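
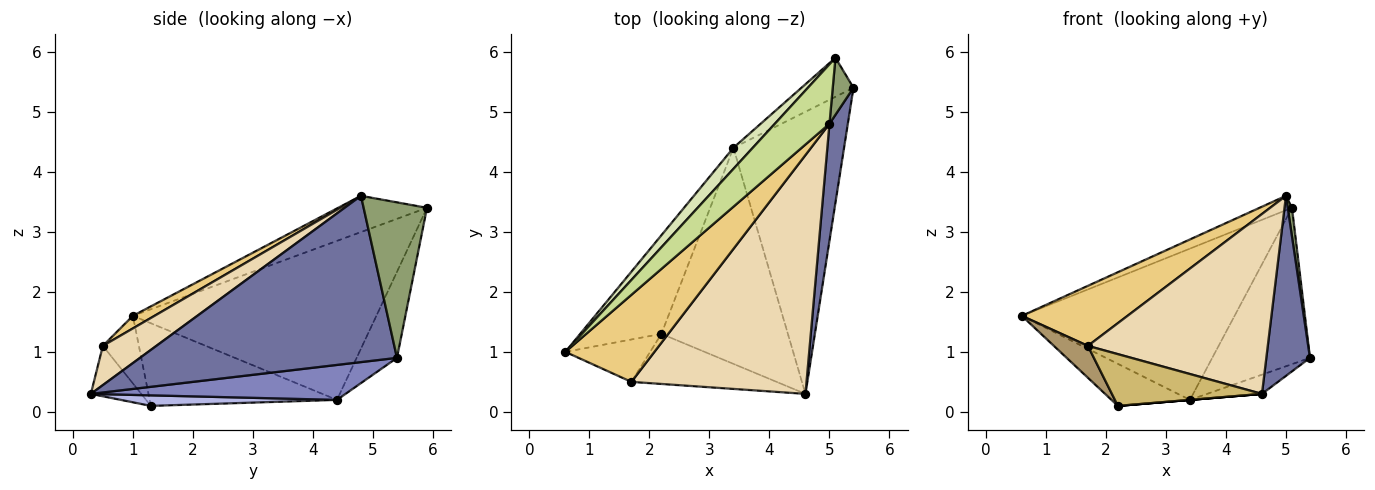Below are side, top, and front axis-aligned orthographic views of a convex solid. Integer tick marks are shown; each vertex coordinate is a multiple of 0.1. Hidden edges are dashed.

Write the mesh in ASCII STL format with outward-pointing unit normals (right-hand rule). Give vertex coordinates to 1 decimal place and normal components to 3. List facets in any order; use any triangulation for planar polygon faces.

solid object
 facet normal 0.980 -0.166 0.108
  outer loop
   vertex 5.0 4.8 3.6
   vertex 4.6 0.3 0.3
   vertex 5.4 5.4 0.9
  endloop
 endfacet
 facet normal 0.301 0.065 -0.952
  outer loop
   vertex 3.4 4.4 0.2
   vertex 5.4 5.4 0.9
   vertex 4.6 0.3 0.3
  endloop
 endfacet
 facet normal -0.683 0.286 -0.672
  outer loop
   vertex 2.2 1.3 0.1
   vertex 0.6 1.0 1.6
   vertex 3.4 4.4 0.2
  endloop
 endfacet
 facet normal 0.083 0.000 -0.997
  outer loop
   vertex 2.2 1.3 0.1
   vertex 3.4 4.4 0.2
   vertex 4.6 0.3 0.3
  endloop
 endfacet
 facet normal 0.989 -0.066 0.132
  outer loop
   vertex 5.1 5.9 3.4
   vertex 5.0 4.8 3.6
   vertex 5.4 5.4 0.9
  endloop
 endfacet
 facet normal -0.372 0.901 -0.225
  outer loop
   vertex 5.1 5.9 3.4
   vertex 5.4 5.4 0.9
   vertex 3.4 4.4 0.2
  endloop
 endfacet
 facet normal -0.542 0.198 0.817
  outer loop
   vertex 5.1 5.9 3.4
   vertex 0.6 1.0 1.6
   vertex 5.0 4.8 3.6
  endloop
 endfacet
 facet normal -0.750 0.655 0.091
  outer loop
   vertex 5.1 5.9 3.4
   vertex 3.4 4.4 0.2
   vertex 0.6 1.0 1.6
  endloop
 endfacet
 facet normal -0.537 -0.507 -0.674
  outer loop
   vertex 1.7 0.5 1.1
   vertex 0.6 1.0 1.6
   vertex 2.2 1.3 0.1
  endloop
 endfacet
 facet normal -0.235 -0.698 -0.676
  outer loop
   vertex 1.7 0.5 1.1
   vertex 2.2 1.3 0.1
   vertex 4.6 0.3 0.3
  endloop
 endfacet
 facet normal 0.115 -0.564 0.818
  outer loop
   vertex 1.7 0.5 1.1
   vertex 5.0 4.8 3.6
   vertex 0.6 1.0 1.6
  endloop
 endfacet
 facet normal 0.176 -0.592 0.786
  outer loop
   vertex 1.7 0.5 1.1
   vertex 4.6 0.3 0.3
   vertex 5.0 4.8 3.6
  endloop
 endfacet
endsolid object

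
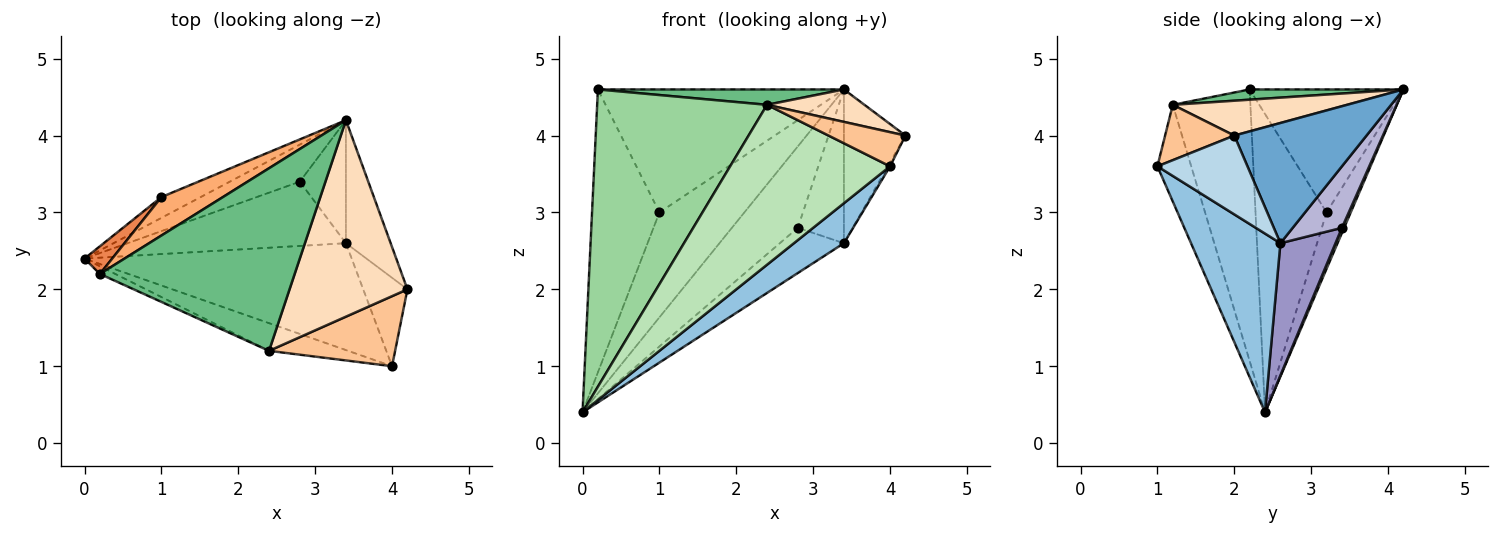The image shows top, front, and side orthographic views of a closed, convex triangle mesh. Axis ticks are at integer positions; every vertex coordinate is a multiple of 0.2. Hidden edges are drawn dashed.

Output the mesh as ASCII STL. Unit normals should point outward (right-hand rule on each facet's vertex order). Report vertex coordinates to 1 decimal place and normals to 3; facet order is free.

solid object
 facet normal 0.859 0.400 -0.320
  outer loop
   vertex 3.4 2.6 2.6
   vertex 3.4 4.2 4.6
   vertex 4.2 2.0 4.0
  endloop
 endfacet
 facet normal 0.531 -0.297 -0.794
  outer loop
   vertex 3.4 2.6 2.6
   vertex 4.0 1.0 3.6
   vertex 0.0 2.4 0.4
  endloop
 endfacet
 facet normal 0.872 0.021 -0.489
  outer loop
   vertex 3.4 2.6 2.6
   vertex 4.2 2.0 4.0
   vertex 4.0 1.0 3.6
  endloop
 endfacet
 facet normal -0.269 0.945 -0.187
  outer loop
   vertex 1.0 3.2 3.0
   vertex 3.4 4.2 4.6
   vertex 0.0 2.4 0.4
  endloop
 endfacet
 facet normal -0.724 0.687 0.067
  outer loop
   vertex 1.0 3.2 3.0
   vertex 0.0 2.4 0.4
   vertex 0.2 2.2 4.6
  endloop
 endfacet
 facet normal -0.512 0.820 0.256
  outer loop
   vertex 1.0 3.2 3.0
   vertex 0.2 2.2 4.6
   vertex 3.4 4.2 4.6
  endloop
 endfacet
 facet normal 0.367 -0.408 0.836
  outer loop
   vertex 2.4 1.2 4.4
   vertex 4.0 1.0 3.6
   vertex 4.2 2.0 4.0
  endloop
 endfacet
 facet normal 0.280 -0.156 0.947
  outer loop
   vertex 2.4 1.2 4.4
   vertex 4.2 2.0 4.0
   vertex 3.4 4.2 4.6
  endloop
 endfacet
 facet normal 0.052 -0.084 0.995
  outer loop
   vertex 2.4 1.2 4.4
   vertex 3.4 4.2 4.6
   vertex 0.2 2.2 4.6
  endloop
 endfacet
 facet normal -0.415 -0.909 -0.024
  outer loop
   vertex 2.4 1.2 4.4
   vertex 0.2 2.2 4.6
   vertex 0.0 2.4 0.4
  endloop
 endfacet
 facet normal -0.204 -0.965 -0.167
  outer loop
   vertex 2.4 1.2 4.4
   vertex 0.0 2.4 0.4
   vertex 4.0 1.0 3.6
  endloop
 endfacet
 facet normal 0.030 0.910 -0.414
  outer loop
   vertex 2.8 3.4 2.8
   vertex 0.0 2.4 0.4
   vertex 3.4 4.2 4.6
  endloop
 endfacet
 facet normal 0.444 0.516 -0.733
  outer loop
   vertex 2.8 3.4 2.8
   vertex 3.4 2.6 2.6
   vertex 0.0 2.4 0.4
  endloop
 endfacet
 facet normal 0.640 0.600 -0.480
  outer loop
   vertex 2.8 3.4 2.8
   vertex 3.4 4.2 4.6
   vertex 3.4 2.6 2.6
  endloop
 endfacet
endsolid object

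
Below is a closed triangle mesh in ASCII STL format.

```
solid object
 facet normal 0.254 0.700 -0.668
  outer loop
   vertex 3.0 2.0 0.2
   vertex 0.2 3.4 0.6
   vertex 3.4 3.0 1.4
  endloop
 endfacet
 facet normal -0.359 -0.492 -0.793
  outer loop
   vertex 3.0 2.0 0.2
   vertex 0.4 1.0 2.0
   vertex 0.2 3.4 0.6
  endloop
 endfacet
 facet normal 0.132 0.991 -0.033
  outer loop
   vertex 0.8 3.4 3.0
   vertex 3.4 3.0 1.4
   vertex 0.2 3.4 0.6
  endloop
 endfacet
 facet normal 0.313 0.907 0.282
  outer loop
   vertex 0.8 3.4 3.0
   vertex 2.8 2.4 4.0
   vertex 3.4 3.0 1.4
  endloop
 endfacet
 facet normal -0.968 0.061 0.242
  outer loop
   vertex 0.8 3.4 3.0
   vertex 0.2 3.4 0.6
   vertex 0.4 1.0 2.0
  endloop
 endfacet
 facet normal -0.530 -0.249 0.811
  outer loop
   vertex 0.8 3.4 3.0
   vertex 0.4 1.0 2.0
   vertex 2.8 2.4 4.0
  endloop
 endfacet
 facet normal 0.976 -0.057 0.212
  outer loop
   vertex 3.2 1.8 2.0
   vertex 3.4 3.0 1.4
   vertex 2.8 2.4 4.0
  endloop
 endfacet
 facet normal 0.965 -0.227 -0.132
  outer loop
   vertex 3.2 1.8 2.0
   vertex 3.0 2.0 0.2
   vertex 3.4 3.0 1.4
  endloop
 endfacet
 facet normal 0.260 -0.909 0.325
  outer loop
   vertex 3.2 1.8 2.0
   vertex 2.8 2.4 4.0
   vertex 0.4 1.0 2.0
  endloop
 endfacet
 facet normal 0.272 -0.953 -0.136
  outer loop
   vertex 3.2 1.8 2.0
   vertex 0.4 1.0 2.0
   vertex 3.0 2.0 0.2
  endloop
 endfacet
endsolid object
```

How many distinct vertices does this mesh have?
7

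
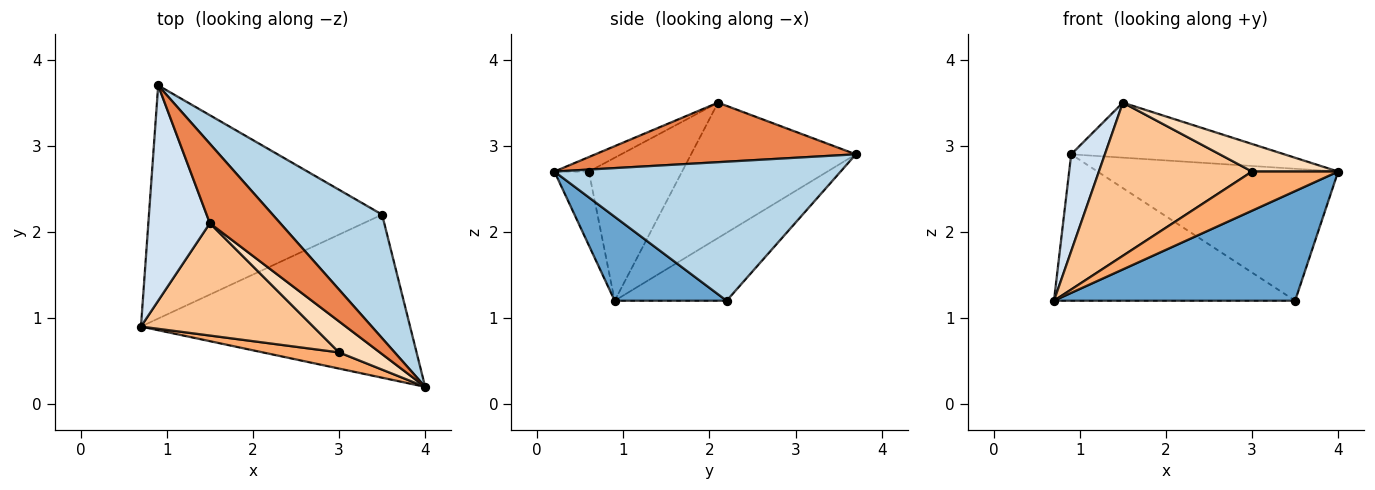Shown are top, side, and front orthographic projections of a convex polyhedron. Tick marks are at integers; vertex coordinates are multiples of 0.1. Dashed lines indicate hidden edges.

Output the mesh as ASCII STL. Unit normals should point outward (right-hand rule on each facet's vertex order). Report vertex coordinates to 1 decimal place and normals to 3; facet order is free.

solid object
 facet normal 0.251 -0.540 -0.803
  outer loop
   vertex 3.5 2.2 1.2
   vertex 4.0 0.2 2.7
   vertex 0.7 0.9 1.2
  endloop
 endfacet
 facet normal -0.240 0.516 -0.822
  outer loop
   vertex 3.5 2.2 1.2
   vertex 0.7 0.9 1.2
   vertex 0.9 3.7 2.9
  endloop
 endfacet
 facet normal 0.656 0.551 0.516
  outer loop
   vertex 3.5 2.2 1.2
   vertex 0.9 3.7 2.9
   vertex 4.0 0.2 2.7
  endloop
 endfacet
 facet normal -0.895 -0.183 0.407
  outer loop
   vertex 1.5 2.1 3.5
   vertex 0.9 3.7 2.9
   vertex 0.7 0.9 1.2
  endloop
 endfacet
 facet normal 0.571 0.467 0.675
  outer loop
   vertex 1.5 2.1 3.5
   vertex 4.0 0.2 2.7
   vertex 0.9 3.7 2.9
  endloop
 endfacet
 facet normal -0.347 -0.867 0.358
  outer loop
   vertex 3.0 0.6 2.7
   vertex 0.7 0.9 1.2
   vertex 4.0 0.2 2.7
  endloop
 endfacet
 facet normal -0.441 -0.724 0.531
  outer loop
   vertex 3.0 0.6 2.7
   vertex 1.5 2.1 3.5
   vertex 0.7 0.9 1.2
  endloop
 endfacet
 facet normal -0.257 -0.642 0.722
  outer loop
   vertex 3.0 0.6 2.7
   vertex 4.0 0.2 2.7
   vertex 1.5 2.1 3.5
  endloop
 endfacet
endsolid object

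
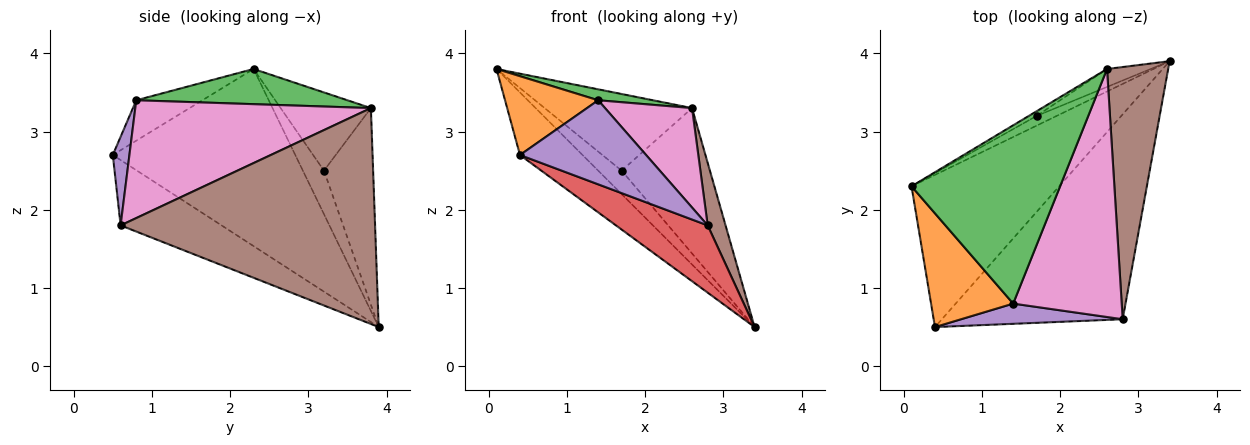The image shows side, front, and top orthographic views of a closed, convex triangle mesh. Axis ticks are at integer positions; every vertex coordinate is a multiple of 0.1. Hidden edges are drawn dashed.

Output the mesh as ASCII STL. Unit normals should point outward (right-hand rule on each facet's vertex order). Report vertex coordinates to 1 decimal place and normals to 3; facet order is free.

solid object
 facet normal -0.743 0.255 -0.619
  outer loop
   vertex 0.4 0.5 2.7
   vertex 0.1 2.3 3.8
   vertex 3.4 3.9 0.5
  endloop
 endfacet
 facet normal -0.375 -0.528 0.762
  outer loop
   vertex 1.4 0.8 3.4
   vertex 0.1 2.3 3.8
   vertex 0.4 0.5 2.7
  endloop
 endfacet
 facet normal 0.230 -0.060 0.971
  outer loop
   vertex 2.6 3.8 3.3
   vertex 0.1 2.3 3.8
   vertex 1.4 0.8 3.4
  endloop
 endfacet
 facet normal -0.325 -0.295 -0.899
  outer loop
   vertex 2.8 0.6 1.8
   vertex 0.4 0.5 2.7
   vertex 3.4 3.9 0.5
  endloop
 endfacet
 facet normal 0.127 -0.964 0.232
  outer loop
   vertex 2.8 0.6 1.8
   vertex 1.4 0.8 3.4
   vertex 0.4 0.5 2.7
  endloop
 endfacet
 facet normal 0.960 -0.067 0.272
  outer loop
   vertex 2.8 0.6 1.8
   vertex 3.4 3.9 0.5
   vertex 2.6 3.8 3.3
  endloop
 endfacet
 facet normal 0.710 -0.262 0.654
  outer loop
   vertex 2.8 0.6 1.8
   vertex 2.6 3.8 3.3
   vertex 1.4 0.8 3.4
  endloop
 endfacet
 facet normal -0.639 0.711 -0.294
  outer loop
   vertex 1.7 3.2 2.5
   vertex 3.4 3.9 0.5
   vertex 0.1 2.3 3.8
  endloop
 endfacet
 facet normal -0.521 0.852 -0.052
  outer loop
   vertex 1.7 3.2 2.5
   vertex 0.1 2.3 3.8
   vertex 2.6 3.8 3.3
  endloop
 endfacet
 facet normal -0.484 0.869 -0.107
  outer loop
   vertex 1.7 3.2 2.5
   vertex 2.6 3.8 3.3
   vertex 3.4 3.9 0.5
  endloop
 endfacet
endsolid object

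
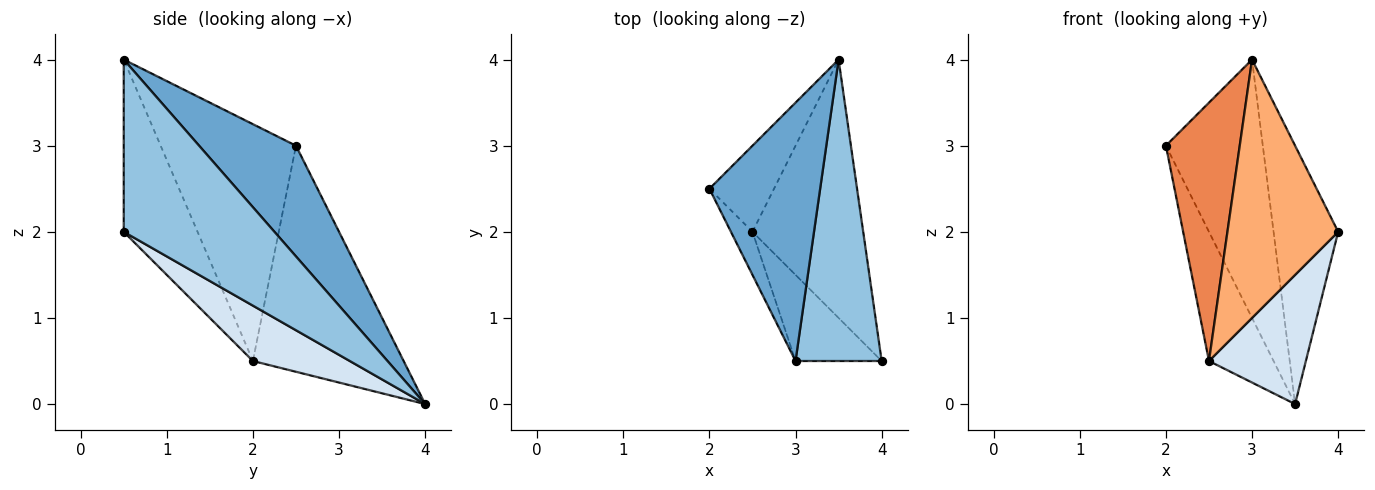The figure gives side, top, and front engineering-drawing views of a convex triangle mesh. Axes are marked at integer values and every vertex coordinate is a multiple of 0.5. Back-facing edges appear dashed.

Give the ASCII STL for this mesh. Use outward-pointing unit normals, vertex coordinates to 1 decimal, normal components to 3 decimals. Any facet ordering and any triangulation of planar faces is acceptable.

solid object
 facet normal 0.577 0.577 0.577
  outer loop
   vertex 3.0 0.5 4.0
   vertex 3.5 4.0 0.0
   vertex 2.0 2.5 3.0
  endloop
 endfacet
 facet normal 0.835 0.358 0.418
  outer loop
   vertex 3.0 0.5 4.0
   vertex 4.0 0.5 2.0
   vertex 3.5 4.0 0.0
  endloop
 endfacet
 facet normal -0.889 0.381 -0.254
  outer loop
   vertex 2.5 2.0 0.5
   vertex 2.0 2.5 3.0
   vertex 3.5 4.0 0.0
  endloop
 endfacet
 facet normal 0.408 -0.408 -0.816
  outer loop
   vertex 2.5 2.0 0.5
   vertex 3.5 4.0 0.0
   vertex 4.0 0.5 2.0
  endloop
 endfacet
 facet normal -0.875 -0.477 -0.080
  outer loop
   vertex 2.5 2.0 0.5
   vertex 3.0 0.5 4.0
   vertex 2.0 2.5 3.0
  endloop
 endfacet
 facet normal -0.535 -0.802 -0.267
  outer loop
   vertex 2.5 2.0 0.5
   vertex 4.0 0.5 2.0
   vertex 3.0 0.5 4.0
  endloop
 endfacet
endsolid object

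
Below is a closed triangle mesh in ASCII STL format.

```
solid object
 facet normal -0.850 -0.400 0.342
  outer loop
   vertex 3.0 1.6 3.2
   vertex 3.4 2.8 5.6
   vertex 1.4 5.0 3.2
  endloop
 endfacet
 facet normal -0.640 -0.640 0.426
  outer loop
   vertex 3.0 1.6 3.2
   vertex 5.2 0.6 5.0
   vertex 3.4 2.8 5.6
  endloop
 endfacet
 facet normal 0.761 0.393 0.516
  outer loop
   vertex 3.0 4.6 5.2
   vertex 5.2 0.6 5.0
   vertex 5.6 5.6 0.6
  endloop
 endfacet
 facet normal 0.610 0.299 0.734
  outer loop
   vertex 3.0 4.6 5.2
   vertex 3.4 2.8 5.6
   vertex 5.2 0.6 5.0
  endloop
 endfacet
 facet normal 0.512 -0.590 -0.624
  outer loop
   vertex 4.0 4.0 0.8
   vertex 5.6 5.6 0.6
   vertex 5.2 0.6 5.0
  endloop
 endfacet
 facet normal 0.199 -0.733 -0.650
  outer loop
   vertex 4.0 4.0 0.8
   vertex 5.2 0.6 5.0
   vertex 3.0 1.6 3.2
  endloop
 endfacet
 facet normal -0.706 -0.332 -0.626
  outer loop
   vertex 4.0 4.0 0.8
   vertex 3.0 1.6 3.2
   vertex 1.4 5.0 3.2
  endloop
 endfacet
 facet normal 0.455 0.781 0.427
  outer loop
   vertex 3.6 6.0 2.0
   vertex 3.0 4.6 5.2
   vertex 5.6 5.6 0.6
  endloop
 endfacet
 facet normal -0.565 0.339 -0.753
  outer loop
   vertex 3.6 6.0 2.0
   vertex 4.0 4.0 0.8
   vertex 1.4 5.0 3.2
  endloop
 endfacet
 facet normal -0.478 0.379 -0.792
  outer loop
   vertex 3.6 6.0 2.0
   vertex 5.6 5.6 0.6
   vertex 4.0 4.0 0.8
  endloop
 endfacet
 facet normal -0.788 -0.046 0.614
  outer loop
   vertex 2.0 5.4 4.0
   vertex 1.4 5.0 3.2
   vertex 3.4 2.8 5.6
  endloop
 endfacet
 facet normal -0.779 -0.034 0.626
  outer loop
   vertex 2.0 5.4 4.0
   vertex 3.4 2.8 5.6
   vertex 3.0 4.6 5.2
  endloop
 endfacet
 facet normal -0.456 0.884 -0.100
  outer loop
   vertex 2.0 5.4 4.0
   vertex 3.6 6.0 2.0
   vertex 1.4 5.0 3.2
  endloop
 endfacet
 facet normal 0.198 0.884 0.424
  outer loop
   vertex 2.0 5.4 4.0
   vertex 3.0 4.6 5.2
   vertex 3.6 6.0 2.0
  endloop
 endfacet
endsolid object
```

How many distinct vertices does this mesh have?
9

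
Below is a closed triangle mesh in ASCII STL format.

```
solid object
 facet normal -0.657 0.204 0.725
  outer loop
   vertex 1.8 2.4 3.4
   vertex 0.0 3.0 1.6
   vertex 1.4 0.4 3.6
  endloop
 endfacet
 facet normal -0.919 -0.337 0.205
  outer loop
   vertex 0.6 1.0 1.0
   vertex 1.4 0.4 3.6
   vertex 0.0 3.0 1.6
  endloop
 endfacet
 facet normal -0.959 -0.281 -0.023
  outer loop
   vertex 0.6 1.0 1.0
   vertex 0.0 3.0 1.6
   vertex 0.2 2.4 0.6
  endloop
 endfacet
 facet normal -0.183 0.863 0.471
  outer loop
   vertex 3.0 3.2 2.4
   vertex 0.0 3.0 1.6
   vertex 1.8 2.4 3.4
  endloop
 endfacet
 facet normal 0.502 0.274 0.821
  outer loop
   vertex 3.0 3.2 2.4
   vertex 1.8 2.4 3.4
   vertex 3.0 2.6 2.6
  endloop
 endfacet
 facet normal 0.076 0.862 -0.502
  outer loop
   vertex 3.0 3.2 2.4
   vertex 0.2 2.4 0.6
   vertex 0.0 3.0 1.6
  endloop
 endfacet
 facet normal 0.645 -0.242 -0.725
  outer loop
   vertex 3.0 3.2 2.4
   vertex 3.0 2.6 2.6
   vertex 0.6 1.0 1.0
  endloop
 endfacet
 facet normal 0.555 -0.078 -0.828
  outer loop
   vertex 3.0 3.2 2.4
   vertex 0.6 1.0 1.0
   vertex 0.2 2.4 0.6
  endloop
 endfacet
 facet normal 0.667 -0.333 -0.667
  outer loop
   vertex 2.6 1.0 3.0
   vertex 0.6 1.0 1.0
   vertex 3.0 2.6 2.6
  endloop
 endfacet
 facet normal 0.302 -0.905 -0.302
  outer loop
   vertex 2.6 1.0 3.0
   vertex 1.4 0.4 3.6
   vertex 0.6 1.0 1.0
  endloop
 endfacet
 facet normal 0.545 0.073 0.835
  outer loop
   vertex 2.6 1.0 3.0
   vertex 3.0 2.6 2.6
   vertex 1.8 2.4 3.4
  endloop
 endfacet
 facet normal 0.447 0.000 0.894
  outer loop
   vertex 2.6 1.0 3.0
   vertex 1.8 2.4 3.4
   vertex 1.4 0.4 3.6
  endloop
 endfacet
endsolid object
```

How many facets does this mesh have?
12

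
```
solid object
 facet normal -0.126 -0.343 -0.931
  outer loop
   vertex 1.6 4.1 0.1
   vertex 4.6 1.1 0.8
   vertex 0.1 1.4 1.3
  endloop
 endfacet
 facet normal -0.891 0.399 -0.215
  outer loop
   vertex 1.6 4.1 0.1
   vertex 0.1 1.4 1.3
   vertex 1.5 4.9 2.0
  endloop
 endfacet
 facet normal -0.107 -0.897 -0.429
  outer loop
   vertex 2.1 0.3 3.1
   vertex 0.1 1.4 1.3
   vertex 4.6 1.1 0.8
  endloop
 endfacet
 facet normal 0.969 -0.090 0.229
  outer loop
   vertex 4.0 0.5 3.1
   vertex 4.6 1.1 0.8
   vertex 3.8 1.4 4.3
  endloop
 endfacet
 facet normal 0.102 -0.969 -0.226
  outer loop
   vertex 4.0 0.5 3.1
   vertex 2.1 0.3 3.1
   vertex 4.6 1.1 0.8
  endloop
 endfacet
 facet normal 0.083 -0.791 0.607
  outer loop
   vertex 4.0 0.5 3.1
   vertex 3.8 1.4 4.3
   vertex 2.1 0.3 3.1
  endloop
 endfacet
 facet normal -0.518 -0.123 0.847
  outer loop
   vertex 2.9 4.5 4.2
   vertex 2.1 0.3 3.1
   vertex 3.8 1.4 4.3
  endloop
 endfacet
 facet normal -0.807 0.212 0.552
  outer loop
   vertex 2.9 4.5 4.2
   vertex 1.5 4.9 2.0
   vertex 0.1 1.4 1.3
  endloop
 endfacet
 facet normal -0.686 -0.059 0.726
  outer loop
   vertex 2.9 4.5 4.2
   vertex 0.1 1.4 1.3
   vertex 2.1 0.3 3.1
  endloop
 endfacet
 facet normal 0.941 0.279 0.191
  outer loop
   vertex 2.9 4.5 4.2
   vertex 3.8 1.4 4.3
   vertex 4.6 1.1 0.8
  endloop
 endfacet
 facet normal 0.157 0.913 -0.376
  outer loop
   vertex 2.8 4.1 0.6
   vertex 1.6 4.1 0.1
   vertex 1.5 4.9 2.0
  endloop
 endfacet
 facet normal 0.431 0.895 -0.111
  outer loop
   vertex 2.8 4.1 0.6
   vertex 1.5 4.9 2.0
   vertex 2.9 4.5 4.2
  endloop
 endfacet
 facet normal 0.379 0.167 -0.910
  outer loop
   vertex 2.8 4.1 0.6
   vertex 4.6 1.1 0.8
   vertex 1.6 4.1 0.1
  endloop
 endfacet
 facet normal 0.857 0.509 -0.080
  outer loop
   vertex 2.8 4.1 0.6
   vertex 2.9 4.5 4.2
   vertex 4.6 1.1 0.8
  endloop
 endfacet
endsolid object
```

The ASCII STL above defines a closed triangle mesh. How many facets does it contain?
14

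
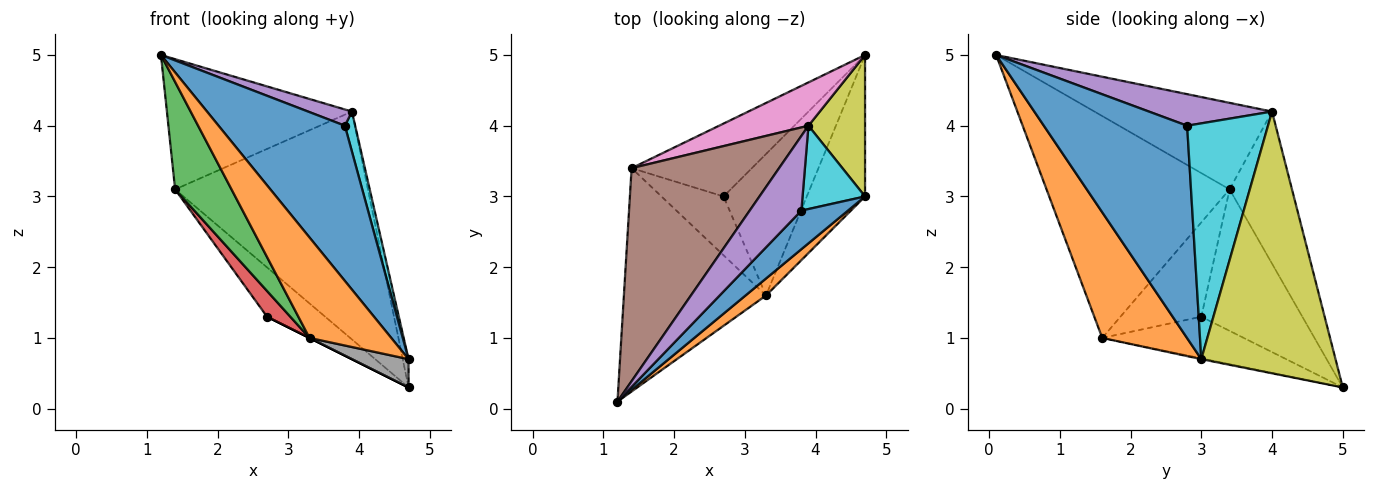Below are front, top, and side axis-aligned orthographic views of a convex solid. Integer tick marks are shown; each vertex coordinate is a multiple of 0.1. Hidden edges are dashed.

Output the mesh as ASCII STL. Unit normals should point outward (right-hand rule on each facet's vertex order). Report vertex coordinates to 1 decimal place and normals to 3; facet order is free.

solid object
 facet normal -0.698 0.401 -0.593
  outer loop
   vertex 1.4 3.4 3.1
   vertex 4.7 5.0 0.3
   vertex 2.7 3.0 1.3
  endloop
 endfacet
 facet normal -0.447 0.000 -0.894
  outer loop
   vertex 3.3 1.6 1.0
   vertex 2.7 3.0 1.3
   vertex 4.7 5.0 0.3
  endloop
 endfacet
 facet normal -0.815 -0.251 -0.522
  outer loop
   vertex 3.3 1.6 1.0
   vertex 1.2 0.1 5.0
   vertex 1.4 3.4 3.1
  endloop
 endfacet
 facet normal -0.812 -0.233 -0.535
  outer loop
   vertex 3.3 1.6 1.0
   vertex 1.4 3.4 3.1
   vertex 2.7 3.0 1.3
  endloop
 endfacet
 facet normal 0.512 -0.183 0.839
  outer loop
   vertex 3.9 4.0 4.2
   vertex 1.2 0.1 5.0
   vertex 3.8 2.8 4.0
  endloop
 endfacet
 facet normal -0.448 0.466 0.763
  outer loop
   vertex 3.9 4.0 4.2
   vertex 1.4 3.4 3.1
   vertex 1.2 0.1 5.0
  endloop
 endfacet
 facet normal -0.303 0.936 0.178
  outer loop
   vertex 3.9 4.0 4.2
   vertex 4.7 5.0 0.3
   vertex 1.4 3.4 3.1
  endloop
 endfacet
 facet normal -0.014 -0.196 -0.980
  outer loop
   vertex 4.7 3.0 0.7
   vertex 3.3 1.6 1.0
   vertex 4.7 5.0 0.3
  endloop
 endfacet
 facet normal 0.977 0.042 0.211
  outer loop
   vertex 4.7 3.0 0.7
   vertex 4.7 5.0 0.3
   vertex 3.9 4.0 4.2
  endloop
 endfacet
 facet normal 0.959 -0.122 0.254
  outer loop
   vertex 4.7 3.0 0.7
   vertex 3.9 4.0 4.2
   vertex 3.8 2.8 4.0
  endloop
 endfacet
 facet normal 0.740 -0.653 0.162
  outer loop
   vertex 4.7 3.0 0.7
   vertex 3.8 2.8 4.0
   vertex 1.2 0.1 5.0
  endloop
 endfacet
 facet normal 0.715 -0.690 0.117
  outer loop
   vertex 4.7 3.0 0.7
   vertex 1.2 0.1 5.0
   vertex 3.3 1.6 1.0
  endloop
 endfacet
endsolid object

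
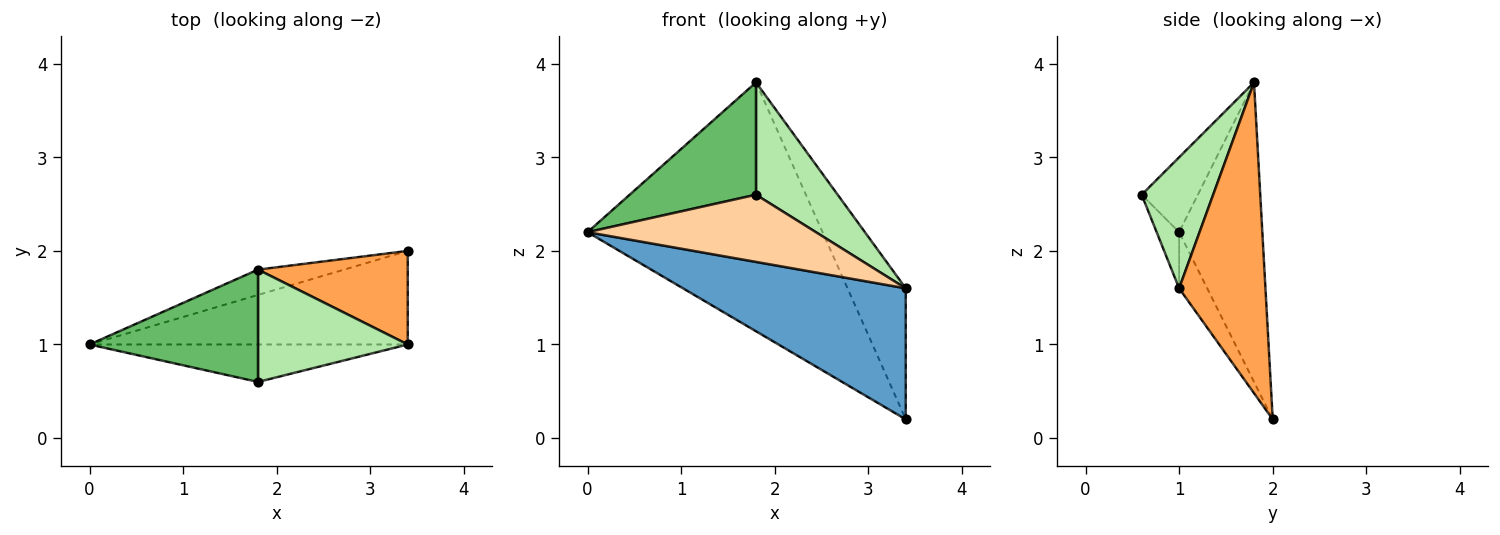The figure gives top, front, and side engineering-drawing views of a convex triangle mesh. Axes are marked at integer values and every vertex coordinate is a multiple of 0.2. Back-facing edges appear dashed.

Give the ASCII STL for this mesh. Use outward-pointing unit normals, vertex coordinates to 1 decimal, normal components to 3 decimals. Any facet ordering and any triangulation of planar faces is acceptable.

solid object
 facet normal -0.102 -0.809 -0.578
  outer loop
   vertex 3.4 2.0 0.2
   vertex 3.4 1.0 1.6
   vertex 0.0 1.0 2.2
  endloop
 endfacet
 facet normal -0.332 0.938 -0.095
  outer loop
   vertex 1.8 1.8 3.8
   vertex 3.4 2.0 0.2
   vertex 0.0 1.0 2.2
  endloop
 endfacet
 facet normal 0.770 0.519 0.371
  outer loop
   vertex 1.8 1.8 3.8
   vertex 3.4 1.0 1.6
   vertex 3.4 2.0 0.2
  endloop
 endfacet
 facet normal -0.086 -0.870 -0.485
  outer loop
   vertex 1.8 0.6 2.6
   vertex 0.0 1.0 2.2
   vertex 3.4 1.0 1.6
  endloop
 endfacet
 facet normal -0.300 -0.675 0.675
  outer loop
   vertex 1.8 0.6 2.6
   vertex 1.8 1.8 3.8
   vertex 0.0 1.0 2.2
  endloop
 endfacet
 facet normal 0.526 -0.601 0.601
  outer loop
   vertex 1.8 0.6 2.6
   vertex 3.4 1.0 1.6
   vertex 1.8 1.8 3.8
  endloop
 endfacet
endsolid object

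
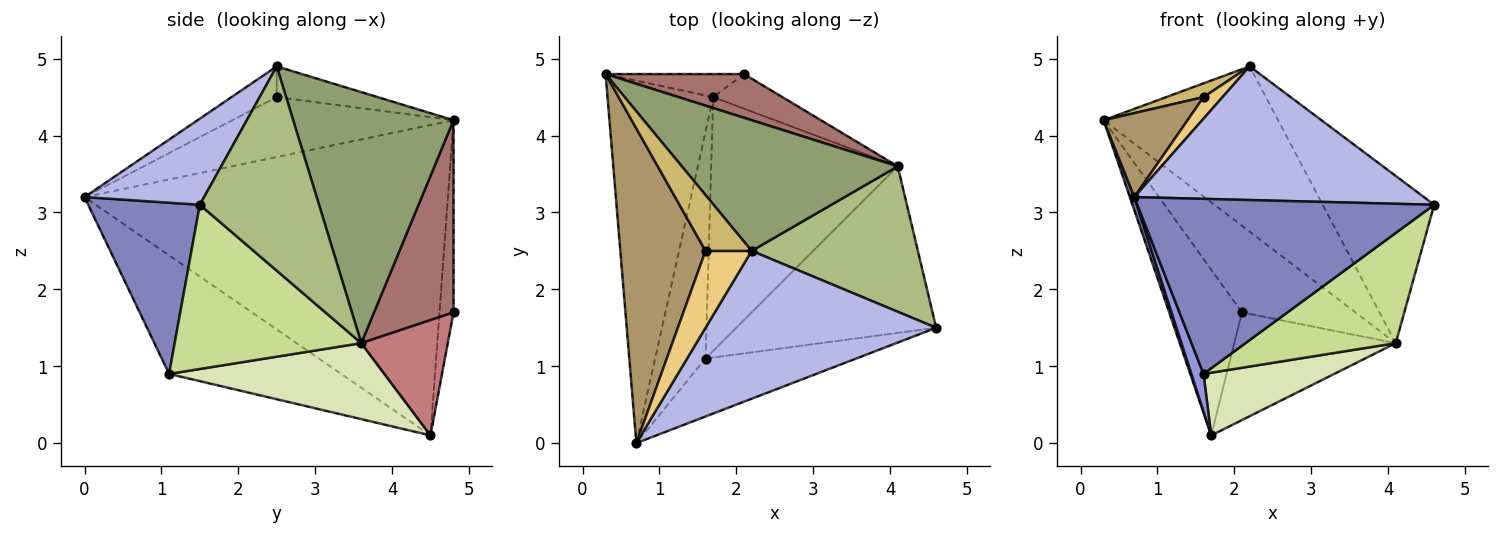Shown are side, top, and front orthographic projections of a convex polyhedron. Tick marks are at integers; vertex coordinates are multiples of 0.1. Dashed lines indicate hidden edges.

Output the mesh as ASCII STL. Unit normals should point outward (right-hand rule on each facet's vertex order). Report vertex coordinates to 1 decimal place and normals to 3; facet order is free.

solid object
 facet normal -0.947 -0.012 -0.322
  outer loop
   vertex 1.7 4.5 0.1
   vertex 0.7 0.0 3.2
   vertex 0.3 4.8 4.2
  endloop
 endfacet
 facet normal 0.336 -0.894 -0.296
  outer loop
   vertex 1.6 1.1 0.9
   vertex 4.6 1.5 3.1
   vertex 0.7 0.0 3.2
  endloop
 endfacet
 facet normal -0.918 -0.065 -0.390
  outer loop
   vertex 1.6 1.1 0.9
   vertex 0.7 0.0 3.2
   vertex 1.7 4.5 0.1
  endloop
 endfacet
 facet normal 0.267 -0.646 0.715
  outer loop
   vertex 2.2 2.5 4.9
   vertex 0.7 0.0 3.2
   vertex 4.6 1.5 3.1
  endloop
 endfacet
 facet normal 0.585 0.636 0.503
  outer loop
   vertex 4.1 3.6 1.3
   vertex 0.3 4.8 4.2
   vertex 2.2 2.5 4.9
  endloop
 endfacet
 facet normal 0.628 0.587 0.511
  outer loop
   vertex 4.1 3.6 1.3
   vertex 2.2 2.5 4.9
   vertex 4.6 1.5 3.1
  endloop
 endfacet
 facet normal 0.565 -0.455 -0.688
  outer loop
   vertex 4.1 3.6 1.3
   vertex 4.6 1.5 3.1
   vertex 1.6 1.1 0.9
  endloop
 endfacet
 facet normal 0.368 -0.223 -0.903
  outer loop
   vertex 4.1 3.6 1.3
   vertex 1.6 1.1 0.9
   vertex 1.7 4.5 0.1
  endloop
 endfacet
 facet normal -0.562 -0.213 0.799
  outer loop
   vertex 1.6 2.5 4.5
   vertex 0.3 4.8 4.2
   vertex 0.7 0.0 3.2
  endloop
 endfacet
 facet normal -0.543 -0.201 0.815
  outer loop
   vertex 1.6 2.5 4.5
   vertex 2.2 2.5 4.9
   vertex 0.3 4.8 4.2
  endloop
 endfacet
 facet normal -0.540 -0.227 0.810
  outer loop
   vertex 1.6 2.5 4.5
   vertex 0.7 0.0 3.2
   vertex 2.2 2.5 4.9
  endloop
 endfacet
 facet normal -0.188 0.973 -0.135
  outer loop
   vertex 2.1 4.8 1.7
   vertex 1.7 4.5 0.1
   vertex 0.3 4.8 4.2
  endloop
 endfacet
 facet normal 0.530 0.757 0.382
  outer loop
   vertex 2.1 4.8 1.7
   vertex 0.3 4.8 4.2
   vertex 4.1 3.6 1.3
  endloop
 endfacet
 facet normal 0.454 0.848 -0.273
  outer loop
   vertex 2.1 4.8 1.7
   vertex 4.1 3.6 1.3
   vertex 1.7 4.5 0.1
  endloop
 endfacet
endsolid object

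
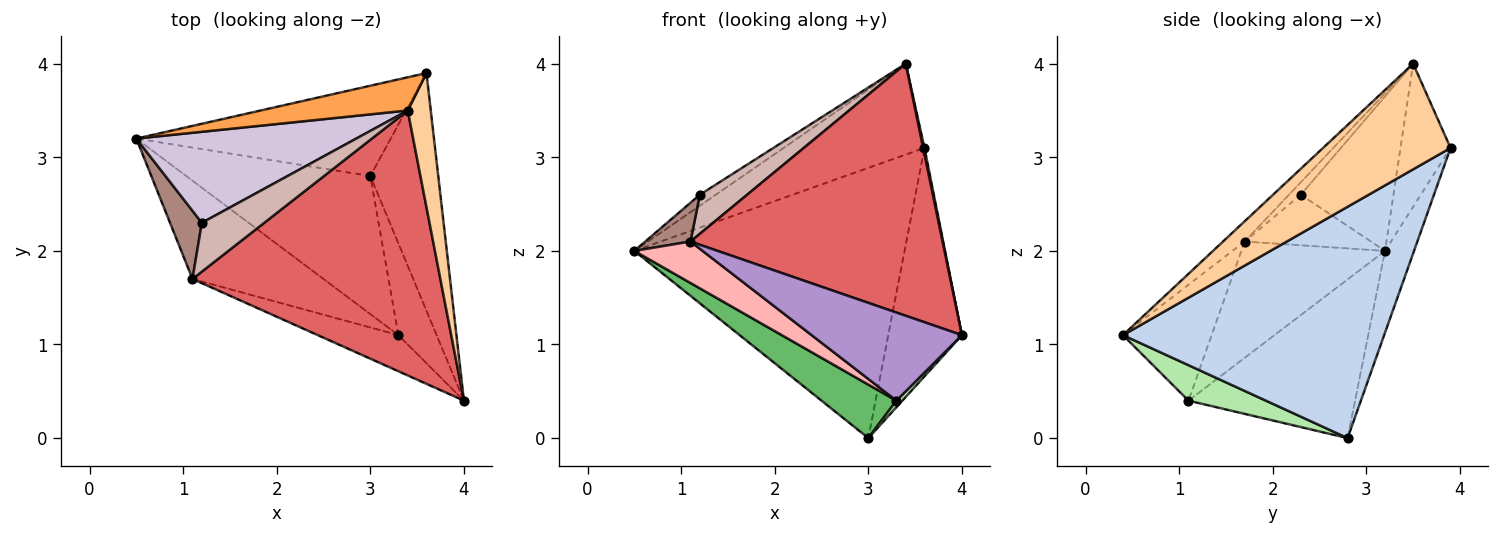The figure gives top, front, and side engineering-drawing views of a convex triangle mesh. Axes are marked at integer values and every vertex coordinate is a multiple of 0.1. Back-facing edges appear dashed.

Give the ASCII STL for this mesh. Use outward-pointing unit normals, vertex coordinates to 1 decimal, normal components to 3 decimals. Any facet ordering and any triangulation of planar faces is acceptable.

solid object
 facet normal -0.101 0.944 -0.315
  outer loop
   vertex 3.0 2.8 0.0
   vertex 0.5 3.2 2.0
   vertex 3.6 3.9 3.1
  endloop
 endfacet
 facet normal 0.926 0.261 -0.272
  outer loop
   vertex 3.0 2.8 0.0
   vertex 3.6 3.9 3.1
   vertex 4.0 0.4 1.1
  endloop
 endfacet
 facet normal -0.317 0.891 0.326
  outer loop
   vertex 3.4 3.5 4.0
   vertex 3.6 3.9 3.1
   vertex 0.5 3.2 2.0
  endloop
 endfacet
 facet normal 0.977 -0.010 0.213
  outer loop
   vertex 3.4 3.5 4.0
   vertex 4.0 0.4 1.1
   vertex 3.6 3.9 3.1
  endloop
 endfacet
 facet normal -0.626 -0.282 -0.727
  outer loop
   vertex 3.3 1.1 0.4
   vertex 0.5 3.2 2.0
   vertex 3.0 2.8 0.0
  endloop
 endfacet
 facet normal 0.680 -0.052 -0.732
  outer loop
   vertex 3.3 1.1 0.4
   vertex 3.0 2.8 0.0
   vertex 4.0 0.4 1.1
  endloop
 endfacet
 facet normal -0.059 -0.688 0.723
  outer loop
   vertex 1.1 1.7 2.1
   vertex 4.0 0.4 1.1
   vertex 3.4 3.5 4.0
  endloop
 endfacet
 facet normal -0.633 -0.301 -0.713
  outer loop
   vertex 1.1 1.7 2.1
   vertex 0.5 3.2 2.0
   vertex 3.3 1.1 0.4
  endloop
 endfacet
 facet normal -0.479 -0.812 -0.333
  outer loop
   vertex 1.1 1.7 2.1
   vertex 3.3 1.1 0.4
   vertex 4.0 0.4 1.1
  endloop
 endfacet
 facet normal -0.572 0.098 0.814
  outer loop
   vertex 1.2 2.3 2.6
   vertex 3.4 3.5 4.0
   vertex 0.5 3.2 2.0
  endloop
 endfacet
 facet normal -0.810 -0.290 0.510
  outer loop
   vertex 1.2 2.3 2.6
   vertex 0.5 3.2 2.0
   vertex 1.1 1.7 2.1
  endloop
 endfacet
 facet normal -0.154 -0.617 0.772
  outer loop
   vertex 1.2 2.3 2.6
   vertex 1.1 1.7 2.1
   vertex 3.4 3.5 4.0
  endloop
 endfacet
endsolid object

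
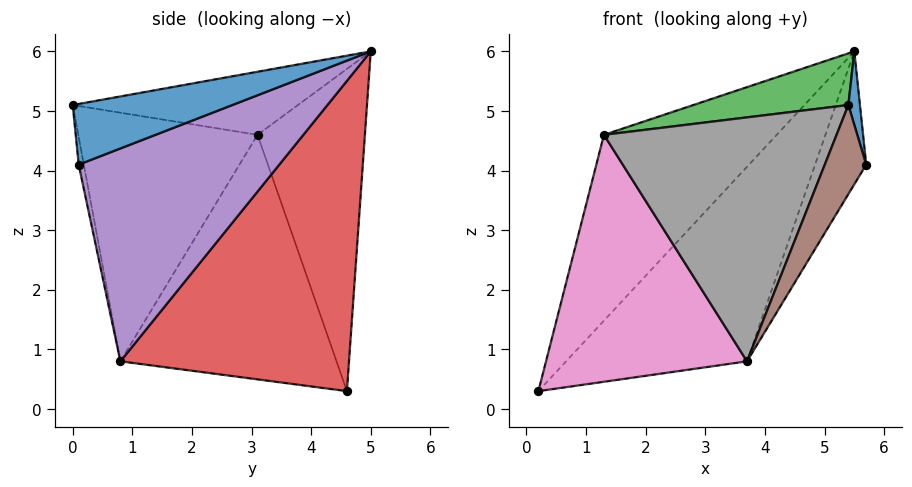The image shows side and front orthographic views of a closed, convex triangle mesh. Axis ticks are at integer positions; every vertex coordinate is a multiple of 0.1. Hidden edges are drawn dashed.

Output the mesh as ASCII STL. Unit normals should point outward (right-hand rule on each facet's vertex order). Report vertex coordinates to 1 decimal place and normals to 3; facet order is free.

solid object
 facet normal 0.957 -0.070 0.280
  outer loop
   vertex 5.4 0.0 5.1
   vertex 5.7 0.1 4.1
   vertex 5.5 5.0 6.0
  endloop
 endfacet
 facet normal -0.485 0.780 0.396
  outer loop
   vertex 1.3 3.1 4.6
   vertex 5.5 5.0 6.0
   vertex 0.2 4.6 0.3
  endloop
 endfacet
 facet normal -0.243 -0.167 0.956
  outer loop
   vertex 1.3 3.1 4.6
   vertex 5.4 0.0 5.1
   vertex 5.5 5.0 6.0
  endloop
 endfacet
 facet normal 0.621 0.491 -0.611
  outer loop
   vertex 3.7 0.8 0.8
   vertex 0.2 4.6 0.3
   vertex 5.5 5.0 6.0
  endloop
 endfacet
 facet normal 0.854 0.218 -0.472
  outer loop
   vertex 3.7 0.8 0.8
   vertex 5.5 5.0 6.0
   vertex 5.7 0.1 4.1
  endloop
 endfacet
 facet normal -0.122 -0.983 -0.135
  outer loop
   vertex 3.7 0.8 0.8
   vertex 5.7 0.1 4.1
   vertex 5.4 0.0 5.1
  endloop
 endfacet
 facet normal -0.731 -0.680 -0.050
  outer loop
   vertex 3.7 0.8 0.8
   vertex 1.3 3.1 4.6
   vertex 0.2 4.6 0.3
  endloop
 endfacet
 facet normal -0.608 -0.789 0.094
  outer loop
   vertex 3.7 0.8 0.8
   vertex 5.4 0.0 5.1
   vertex 1.3 3.1 4.6
  endloop
 endfacet
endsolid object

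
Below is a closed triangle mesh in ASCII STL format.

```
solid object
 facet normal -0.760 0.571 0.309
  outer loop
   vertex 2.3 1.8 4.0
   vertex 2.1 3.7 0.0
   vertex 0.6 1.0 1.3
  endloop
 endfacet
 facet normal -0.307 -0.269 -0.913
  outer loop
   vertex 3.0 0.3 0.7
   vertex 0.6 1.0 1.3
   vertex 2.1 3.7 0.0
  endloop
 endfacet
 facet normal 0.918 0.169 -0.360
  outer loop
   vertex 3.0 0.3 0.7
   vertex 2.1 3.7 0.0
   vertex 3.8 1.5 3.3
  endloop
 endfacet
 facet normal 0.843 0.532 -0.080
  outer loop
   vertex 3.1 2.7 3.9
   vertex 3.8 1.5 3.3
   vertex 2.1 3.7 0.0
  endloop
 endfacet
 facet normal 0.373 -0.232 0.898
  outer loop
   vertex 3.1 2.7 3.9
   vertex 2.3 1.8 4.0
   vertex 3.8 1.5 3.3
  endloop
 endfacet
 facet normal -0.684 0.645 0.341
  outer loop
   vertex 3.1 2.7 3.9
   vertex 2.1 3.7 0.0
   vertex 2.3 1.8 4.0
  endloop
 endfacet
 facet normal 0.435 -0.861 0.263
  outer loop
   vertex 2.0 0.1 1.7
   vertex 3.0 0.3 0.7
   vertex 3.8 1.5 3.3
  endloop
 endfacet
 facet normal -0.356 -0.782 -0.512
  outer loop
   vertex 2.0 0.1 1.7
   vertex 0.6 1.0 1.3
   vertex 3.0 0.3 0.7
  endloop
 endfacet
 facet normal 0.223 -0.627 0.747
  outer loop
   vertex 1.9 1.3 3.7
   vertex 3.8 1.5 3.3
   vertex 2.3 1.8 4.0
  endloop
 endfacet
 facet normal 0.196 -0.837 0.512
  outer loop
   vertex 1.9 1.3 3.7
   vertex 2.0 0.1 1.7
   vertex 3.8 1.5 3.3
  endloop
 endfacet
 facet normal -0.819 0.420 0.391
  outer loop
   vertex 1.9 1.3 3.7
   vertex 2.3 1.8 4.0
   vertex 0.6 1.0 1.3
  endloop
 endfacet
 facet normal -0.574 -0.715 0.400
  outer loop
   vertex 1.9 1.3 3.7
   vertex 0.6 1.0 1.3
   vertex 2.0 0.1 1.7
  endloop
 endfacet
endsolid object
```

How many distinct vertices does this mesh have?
8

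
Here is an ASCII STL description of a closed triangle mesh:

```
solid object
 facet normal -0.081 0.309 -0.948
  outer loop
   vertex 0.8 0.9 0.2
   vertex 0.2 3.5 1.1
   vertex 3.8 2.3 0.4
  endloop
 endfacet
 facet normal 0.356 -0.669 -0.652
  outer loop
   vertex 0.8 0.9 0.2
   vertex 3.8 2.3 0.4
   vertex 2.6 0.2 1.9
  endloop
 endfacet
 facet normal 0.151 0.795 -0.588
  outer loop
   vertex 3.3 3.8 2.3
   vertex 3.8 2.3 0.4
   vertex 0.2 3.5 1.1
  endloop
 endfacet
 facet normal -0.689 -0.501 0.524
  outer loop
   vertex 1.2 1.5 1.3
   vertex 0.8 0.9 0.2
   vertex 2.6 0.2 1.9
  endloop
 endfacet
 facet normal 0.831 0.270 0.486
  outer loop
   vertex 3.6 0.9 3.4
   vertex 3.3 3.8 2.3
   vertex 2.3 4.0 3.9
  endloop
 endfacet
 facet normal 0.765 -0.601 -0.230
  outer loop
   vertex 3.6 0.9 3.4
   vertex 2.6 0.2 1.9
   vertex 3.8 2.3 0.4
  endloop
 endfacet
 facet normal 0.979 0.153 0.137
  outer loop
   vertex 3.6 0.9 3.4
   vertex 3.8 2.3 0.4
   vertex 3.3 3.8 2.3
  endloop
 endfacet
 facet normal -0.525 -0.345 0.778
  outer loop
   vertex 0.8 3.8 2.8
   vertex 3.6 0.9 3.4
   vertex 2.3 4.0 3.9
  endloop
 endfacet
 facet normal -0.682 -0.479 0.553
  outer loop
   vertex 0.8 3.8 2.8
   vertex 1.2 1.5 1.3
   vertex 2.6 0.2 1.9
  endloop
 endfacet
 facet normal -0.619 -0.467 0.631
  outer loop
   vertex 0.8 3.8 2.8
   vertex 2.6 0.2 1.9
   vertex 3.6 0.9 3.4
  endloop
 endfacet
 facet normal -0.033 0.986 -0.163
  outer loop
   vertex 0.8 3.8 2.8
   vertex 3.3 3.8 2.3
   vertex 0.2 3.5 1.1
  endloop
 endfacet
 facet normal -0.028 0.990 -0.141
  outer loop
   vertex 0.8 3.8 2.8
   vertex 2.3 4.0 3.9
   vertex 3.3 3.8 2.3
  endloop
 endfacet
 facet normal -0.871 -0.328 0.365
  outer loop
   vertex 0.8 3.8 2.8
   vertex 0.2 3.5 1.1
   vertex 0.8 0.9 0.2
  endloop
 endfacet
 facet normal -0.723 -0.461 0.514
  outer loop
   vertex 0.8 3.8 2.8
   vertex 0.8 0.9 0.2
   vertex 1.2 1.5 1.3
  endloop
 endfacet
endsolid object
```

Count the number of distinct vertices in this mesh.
9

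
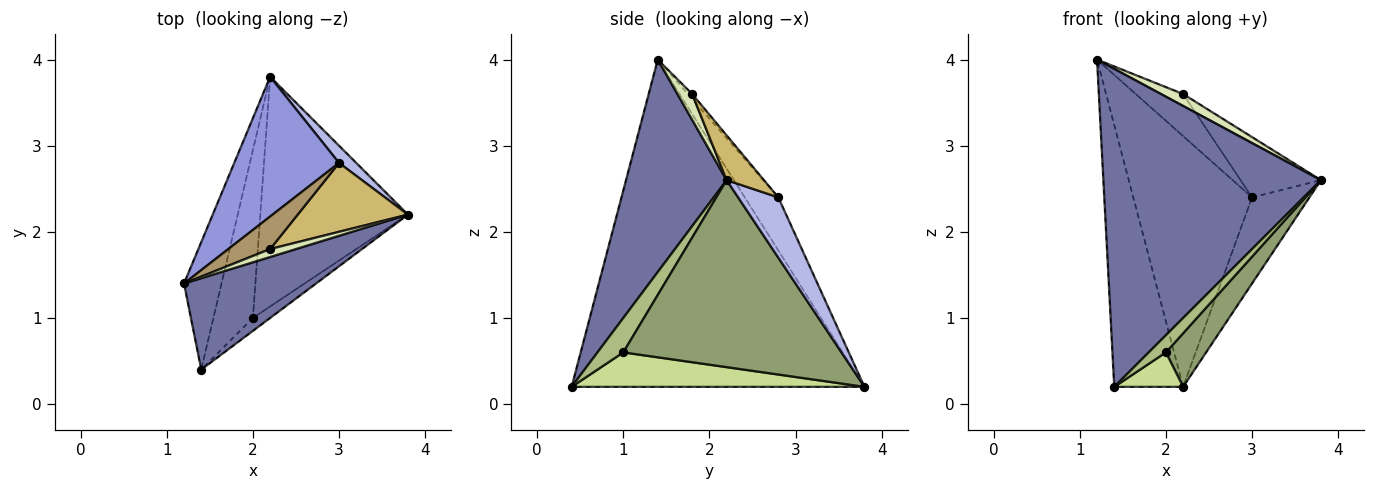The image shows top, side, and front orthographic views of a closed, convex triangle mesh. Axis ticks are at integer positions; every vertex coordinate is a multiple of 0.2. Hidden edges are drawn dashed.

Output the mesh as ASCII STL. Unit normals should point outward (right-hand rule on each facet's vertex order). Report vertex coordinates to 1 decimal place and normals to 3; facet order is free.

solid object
 facet normal 0.406 -0.878 0.252
  outer loop
   vertex 1.4 0.4 0.2
   vertex 3.8 2.2 2.6
   vertex 1.2 1.4 4.0
  endloop
 endfacet
 facet normal -0.967 0.228 -0.111
  outer loop
   vertex 1.4 0.4 0.2
   vertex 1.2 1.4 4.0
   vertex 2.2 3.8 0.2
  endloop
 endfacet
 facet normal -0.240 0.848 0.473
  outer loop
   vertex 3.0 2.8 2.4
   vertex 2.2 3.8 0.2
   vertex 1.2 1.4 4.0
  endloop
 endfacet
 facet normal 0.566 0.808 0.162
  outer loop
   vertex 3.0 2.8 2.4
   vertex 3.8 2.2 2.6
   vertex 2.2 3.8 0.2
  endloop
 endfacet
 facet normal 0.777 -0.143 -0.613
  outer loop
   vertex 2.0 1.0 0.6
   vertex 2.2 3.8 0.2
   vertex 3.8 2.2 2.6
  endloop
 endfacet
 facet normal 0.768 -0.512 -0.384
  outer loop
   vertex 2.0 1.0 0.6
   vertex 3.8 2.2 2.6
   vertex 1.4 0.4 0.2
  endloop
 endfacet
 facet normal 0.649 -0.153 -0.745
  outer loop
   vertex 2.0 1.0 0.6
   vertex 1.4 0.4 0.2
   vertex 2.2 3.8 0.2
  endloop
 endfacet
 facet normal 0.485 -0.728 0.485
  outer loop
   vertex 2.2 1.8 3.6
   vertex 1.2 1.4 4.0
   vertex 3.8 2.2 2.6
  endloop
 endfacet
 facet normal -0.072 0.789 0.610
  outer loop
   vertex 2.2 1.8 3.6
   vertex 3.0 2.8 2.4
   vertex 1.2 1.4 4.0
  endloop
 endfacet
 facet normal 0.292 0.630 0.720
  outer loop
   vertex 2.2 1.8 3.6
   vertex 3.8 2.2 2.6
   vertex 3.0 2.8 2.4
  endloop
 endfacet
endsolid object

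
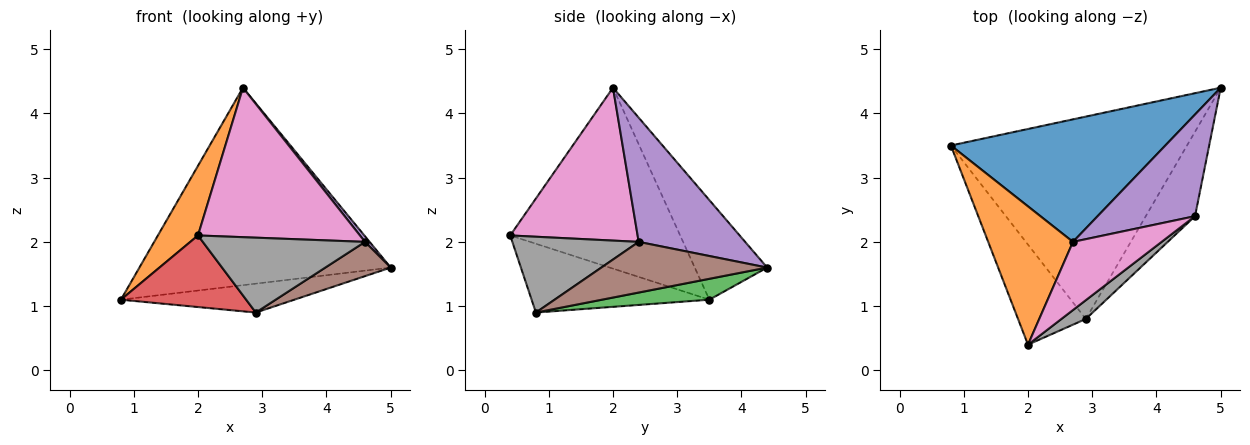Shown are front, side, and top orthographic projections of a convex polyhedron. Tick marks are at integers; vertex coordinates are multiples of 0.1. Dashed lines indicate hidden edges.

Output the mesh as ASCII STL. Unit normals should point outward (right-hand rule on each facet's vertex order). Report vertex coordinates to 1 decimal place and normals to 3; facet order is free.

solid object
 facet normal -0.238 0.825 0.512
  outer loop
   vertex 2.7 2.0 4.4
   vertex 5.0 4.4 1.6
   vertex 0.8 3.5 1.1
  endloop
 endfacet
 facet normal -0.886 -0.209 0.415
  outer loop
   vertex 2.7 2.0 4.4
   vertex 0.8 3.5 1.1
   vertex 2.0 0.4 2.1
  endloop
 endfacet
 facet normal 0.087 0.141 -0.986
  outer loop
   vertex 2.9 0.8 0.9
   vertex 0.8 3.5 1.1
   vertex 5.0 4.4 1.6
  endloop
 endfacet
 facet normal -0.637 -0.449 -0.627
  outer loop
   vertex 2.9 0.8 0.9
   vertex 2.0 0.4 2.1
   vertex 0.8 3.5 1.1
  endloop
 endfacet
 facet normal 0.786 -0.034 0.617
  outer loop
   vertex 4.6 2.4 2.0
   vertex 5.0 4.4 1.6
   vertex 2.7 2.0 4.4
  endloop
 endfacet
 facet normal 0.690 -0.272 -0.671
  outer loop
   vertex 4.6 2.4 2.0
   vertex 2.9 0.8 0.9
   vertex 5.0 4.4 1.6
  endloop
 endfacet
 facet normal 0.582 -0.740 0.337
  outer loop
   vertex 4.6 2.4 2.0
   vertex 2.7 2.0 4.4
   vertex 2.0 0.4 2.1
  endloop
 endfacet
 facet normal 0.603 -0.774 0.194
  outer loop
   vertex 4.6 2.4 2.0
   vertex 2.0 0.4 2.1
   vertex 2.9 0.8 0.9
  endloop
 endfacet
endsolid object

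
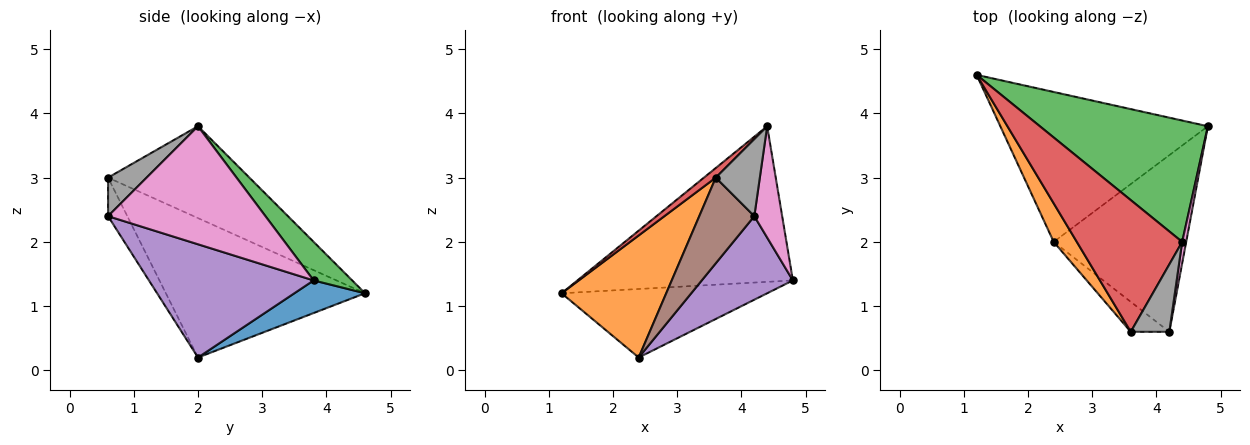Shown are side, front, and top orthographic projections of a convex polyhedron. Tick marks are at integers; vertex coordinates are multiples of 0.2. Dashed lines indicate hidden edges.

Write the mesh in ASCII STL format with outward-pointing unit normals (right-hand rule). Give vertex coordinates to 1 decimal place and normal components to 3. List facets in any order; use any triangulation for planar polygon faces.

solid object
 facet normal 0.141 0.412 -0.900
  outer loop
   vertex 2.4 2.0 0.2
   vertex 1.2 4.6 1.2
   vertex 4.8 3.8 1.4
  endloop
 endfacet
 facet normal -0.876 -0.460 0.145
  outer loop
   vertex 2.4 2.0 0.2
   vertex 3.6 0.6 3.0
   vertex 1.2 4.6 1.2
  endloop
 endfacet
 facet normal 0.140 0.781 0.609
  outer loop
   vertex 4.4 2.0 3.8
   vertex 4.8 3.8 1.4
   vertex 1.2 4.6 1.2
  endloop
 endfacet
 facet normal -0.656 -0.055 0.753
  outer loop
   vertex 4.4 2.0 3.8
   vertex 1.2 4.6 1.2
   vertex 3.6 0.6 3.0
  endloop
 endfacet
 facet normal 0.611 -0.338 -0.715
  outer loop
   vertex 4.2 0.6 2.4
   vertex 2.4 2.0 0.2
   vertex 4.8 3.8 1.4
  endloop
 endfacet
 facet normal -0.314 -0.896 -0.314
  outer loop
   vertex 4.2 0.6 2.4
   vertex 3.6 0.6 3.0
   vertex 2.4 2.0 0.2
  endloop
 endfacet
 facet normal 0.984 -0.174 0.033
  outer loop
   vertex 4.2 0.6 2.4
   vertex 4.8 3.8 1.4
   vertex 4.4 2.0 3.8
  endloop
 endfacet
 facet normal 0.550 -0.629 0.550
  outer loop
   vertex 4.2 0.6 2.4
   vertex 4.4 2.0 3.8
   vertex 3.6 0.6 3.0
  endloop
 endfacet
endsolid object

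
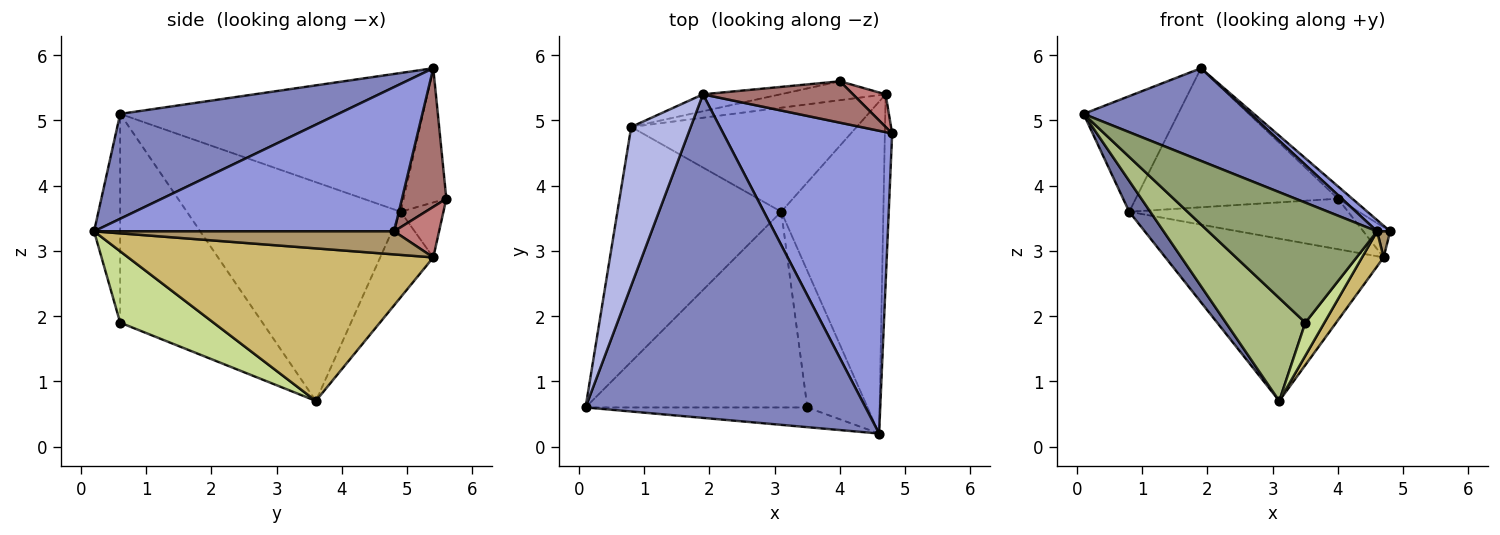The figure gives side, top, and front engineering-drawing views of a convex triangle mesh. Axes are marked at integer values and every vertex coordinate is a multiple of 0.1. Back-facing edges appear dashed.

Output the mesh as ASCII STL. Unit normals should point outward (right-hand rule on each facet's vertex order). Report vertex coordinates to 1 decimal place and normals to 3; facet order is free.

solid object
 facet normal -0.798 -0.079 -0.598
  outer loop
   vertex 0.8 4.9 3.6
   vertex 3.1 3.6 0.7
   vertex 0.1 0.6 5.1
  endloop
 endfacet
 facet normal 0.339 -0.259 0.905
  outer loop
   vertex 1.9 5.4 5.8
   vertex 0.1 0.6 5.1
   vertex 4.6 0.2 3.3
  endloop
 endfacet
 facet normal 0.649 -0.028 0.760
  outer loop
   vertex 1.9 5.4 5.8
   vertex 4.6 0.2 3.3
   vertex 4.8 4.8 3.3
  endloop
 endfacet
 facet normal -0.883 0.276 0.379
  outer loop
   vertex 1.9 5.4 5.8
   vertex 0.8 4.9 3.6
   vertex 0.1 0.6 5.1
  endloop
 endfacet
 facet normal -0.151 -0.975 -0.160
  outer loop
   vertex 3.5 0.6 1.9
   vertex 4.6 0.2 3.3
   vertex 0.1 0.6 5.1
  endloop
 endfacet
 facet normal -0.640 -0.357 -0.680
  outer loop
   vertex 3.5 0.6 1.9
   vertex 0.1 0.6 5.1
   vertex 3.1 3.6 0.7
  endloop
 endfacet
 facet normal 0.755 -0.154 -0.637
  outer loop
   vertex 3.5 0.6 1.9
   vertex 3.1 3.6 0.7
   vertex 4.6 0.2 3.3
  endloop
 endfacet
 facet normal -0.201 0.825 -0.529
  outer loop
   vertex 4.7 5.4 2.9
   vertex 3.1 3.6 0.7
   vertex 0.8 4.9 3.6
  endloop
 endfacet
 facet normal 0.953 -0.041 -0.300
  outer loop
   vertex 4.7 5.4 2.9
   vertex 4.8 4.8 3.3
   vertex 4.6 0.2 3.3
  endloop
 endfacet
 facet normal 0.830 -0.059 -0.555
  outer loop
   vertex 4.7 5.4 2.9
   vertex 4.6 0.2 3.3
   vertex 3.1 3.6 0.7
  endloop
 endfacet
 facet normal -0.205 0.972 -0.118
  outer loop
   vertex 4.0 5.6 3.8
   vertex 0.8 4.9 3.6
   vertex 1.9 5.4 5.8
  endloop
 endfacet
 facet normal -0.180 0.921 -0.345
  outer loop
   vertex 4.0 5.6 3.8
   vertex 4.7 5.4 2.9
   vertex 0.8 4.9 3.6
  endloop
 endfacet
 facet normal 0.663 0.214 0.717
  outer loop
   vertex 4.0 5.6 3.8
   vertex 1.9 5.4 5.8
   vertex 4.8 4.8 3.3
  endloop
 endfacet
 facet normal 0.751 0.448 0.485
  outer loop
   vertex 4.0 5.6 3.8
   vertex 4.8 4.8 3.3
   vertex 4.7 5.4 2.9
  endloop
 endfacet
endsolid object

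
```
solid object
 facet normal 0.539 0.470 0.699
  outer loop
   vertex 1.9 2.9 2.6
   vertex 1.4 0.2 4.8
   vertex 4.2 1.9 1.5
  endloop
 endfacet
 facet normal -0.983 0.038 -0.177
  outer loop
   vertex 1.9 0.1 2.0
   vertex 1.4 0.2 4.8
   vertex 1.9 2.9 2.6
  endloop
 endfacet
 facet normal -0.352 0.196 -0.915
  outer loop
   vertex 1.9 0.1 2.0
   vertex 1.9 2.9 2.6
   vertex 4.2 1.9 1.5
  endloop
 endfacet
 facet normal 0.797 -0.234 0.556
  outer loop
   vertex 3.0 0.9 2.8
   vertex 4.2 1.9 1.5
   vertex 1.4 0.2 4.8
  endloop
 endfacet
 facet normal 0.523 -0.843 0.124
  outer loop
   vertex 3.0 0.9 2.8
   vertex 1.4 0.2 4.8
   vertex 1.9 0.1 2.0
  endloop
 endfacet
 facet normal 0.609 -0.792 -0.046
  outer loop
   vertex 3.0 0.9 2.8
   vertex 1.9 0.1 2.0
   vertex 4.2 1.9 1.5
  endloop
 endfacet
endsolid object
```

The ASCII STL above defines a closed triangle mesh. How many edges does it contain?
9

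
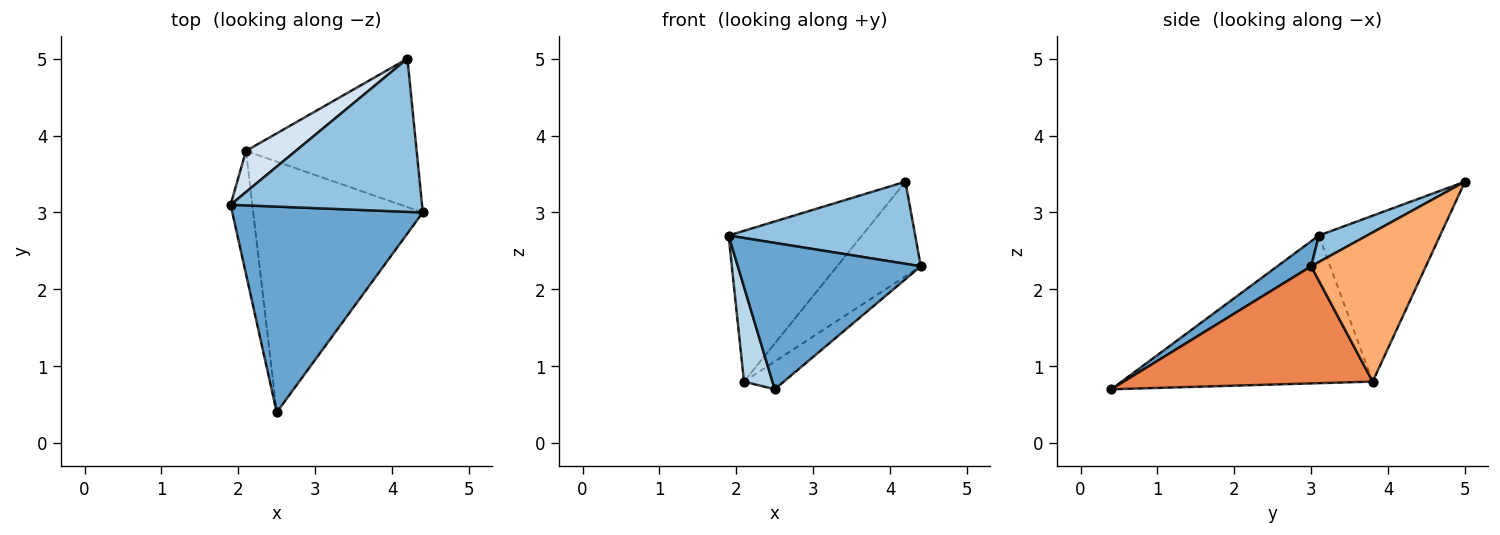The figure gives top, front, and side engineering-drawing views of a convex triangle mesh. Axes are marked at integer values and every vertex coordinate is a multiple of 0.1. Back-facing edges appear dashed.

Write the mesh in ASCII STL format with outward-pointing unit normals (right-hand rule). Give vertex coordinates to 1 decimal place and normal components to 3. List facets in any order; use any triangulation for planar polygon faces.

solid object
 facet normal 0.107 -0.576 0.810
  outer loop
   vertex 2.5 0.4 0.7
   vertex 4.4 3.0 2.3
   vertex 1.9 3.1 2.7
  endloop
 endfacet
 facet normal 0.121 -0.469 0.875
  outer loop
   vertex 4.2 5.0 3.4
   vertex 1.9 3.1 2.7
   vertex 4.4 3.0 2.3
  endloop
 endfacet
 facet normal -0.983 -0.111 -0.145
  outer loop
   vertex 2.1 3.8 0.8
   vertex 2.5 0.4 0.7
   vertex 1.9 3.1 2.7
  endloop
 endfacet
 facet normal -0.659 0.725 0.198
  outer loop
   vertex 2.1 3.8 0.8
   vertex 1.9 3.1 2.7
   vertex 4.2 5.0 3.4
  endloop
 endfacet
 facet normal 0.566 0.091 -0.819
  outer loop
   vertex 2.1 3.8 0.8
   vertex 4.4 3.0 2.3
   vertex 2.5 0.4 0.7
  endloop
 endfacet
 facet normal 0.593 0.433 -0.679
  outer loop
   vertex 2.1 3.8 0.8
   vertex 4.2 5.0 3.4
   vertex 4.4 3.0 2.3
  endloop
 endfacet
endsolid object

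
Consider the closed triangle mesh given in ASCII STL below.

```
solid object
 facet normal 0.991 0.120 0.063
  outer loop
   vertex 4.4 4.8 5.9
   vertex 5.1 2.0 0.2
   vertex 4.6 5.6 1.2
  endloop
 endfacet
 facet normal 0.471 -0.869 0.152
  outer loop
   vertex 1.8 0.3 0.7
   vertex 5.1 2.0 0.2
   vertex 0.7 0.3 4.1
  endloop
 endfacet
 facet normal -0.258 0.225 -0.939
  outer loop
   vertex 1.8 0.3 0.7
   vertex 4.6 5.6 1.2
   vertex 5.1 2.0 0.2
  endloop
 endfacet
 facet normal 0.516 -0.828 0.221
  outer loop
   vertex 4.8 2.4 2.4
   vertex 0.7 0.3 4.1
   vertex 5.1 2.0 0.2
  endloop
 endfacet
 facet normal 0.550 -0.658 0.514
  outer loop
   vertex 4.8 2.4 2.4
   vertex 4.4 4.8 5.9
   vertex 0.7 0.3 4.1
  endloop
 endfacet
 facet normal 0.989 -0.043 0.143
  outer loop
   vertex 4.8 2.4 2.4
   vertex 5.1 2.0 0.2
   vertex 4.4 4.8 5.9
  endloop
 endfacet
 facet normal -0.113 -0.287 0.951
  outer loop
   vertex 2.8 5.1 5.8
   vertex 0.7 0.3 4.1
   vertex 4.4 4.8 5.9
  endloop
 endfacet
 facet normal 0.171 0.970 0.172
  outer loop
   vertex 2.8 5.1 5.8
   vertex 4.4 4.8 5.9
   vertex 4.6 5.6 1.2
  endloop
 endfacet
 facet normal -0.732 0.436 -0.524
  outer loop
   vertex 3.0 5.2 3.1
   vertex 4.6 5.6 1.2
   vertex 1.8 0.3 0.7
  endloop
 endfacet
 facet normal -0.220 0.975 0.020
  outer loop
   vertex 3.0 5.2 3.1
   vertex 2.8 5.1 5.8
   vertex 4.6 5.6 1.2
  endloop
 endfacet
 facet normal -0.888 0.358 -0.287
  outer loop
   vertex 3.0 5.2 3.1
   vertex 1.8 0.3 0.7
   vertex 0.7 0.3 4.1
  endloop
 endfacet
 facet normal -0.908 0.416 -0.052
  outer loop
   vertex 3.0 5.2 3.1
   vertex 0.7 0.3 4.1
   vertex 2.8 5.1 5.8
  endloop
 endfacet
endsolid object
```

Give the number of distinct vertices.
8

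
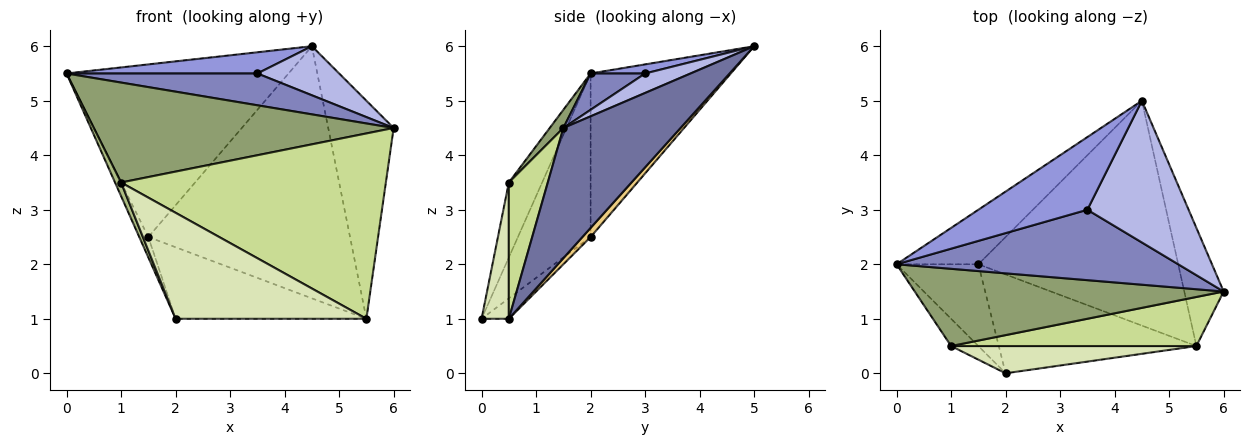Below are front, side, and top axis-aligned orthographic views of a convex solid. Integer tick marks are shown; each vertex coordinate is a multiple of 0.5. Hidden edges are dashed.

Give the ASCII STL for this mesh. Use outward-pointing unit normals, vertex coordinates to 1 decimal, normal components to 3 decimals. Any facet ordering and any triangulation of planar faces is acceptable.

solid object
 facet normal 0.844 0.471 -0.255
  outer loop
   vertex 5.5 0.5 1.0
   vertex 4.5 5.0 6.0
   vertex 6.0 1.5 4.5
  endloop
 endfacet
 facet normal 0.117 -0.409 0.905
  outer loop
   vertex 3.5 3.0 5.5
   vertex 0.0 2.0 5.5
   vertex 6.0 1.5 4.5
  endloop
 endfacet
 facet normal 0.080 -0.279 0.957
  outer loop
   vertex 3.5 3.0 5.5
   vertex 4.5 5.0 6.0
   vertex 0.0 2.0 5.5
  endloop
 endfacet
 facet normal 0.179 -0.322 0.930
  outer loop
   vertex 3.5 3.0 5.5
   vertex 6.0 1.5 4.5
   vertex 4.5 5.0 6.0
  endloop
 endfacet
 facet normal 0.036 -0.791 0.611
  outer loop
   vertex 1.0 0.5 3.5
   vertex 6.0 1.5 4.5
   vertex 0.0 2.0 5.5
  endloop
 endfacet
 facet normal -0.926 -0.168 -0.337
  outer loop
   vertex 1.0 0.5 3.5
   vertex 0.0 2.0 5.5
   vertex 2.0 0.0 1.0
  endloop
 endfacet
 facet normal 0.141 -0.957 0.253
  outer loop
   vertex 1.0 0.5 3.5
   vertex 5.5 0.5 1.0
   vertex 6.0 1.5 4.5
  endloop
 endfacet
 facet normal 0.137 -0.959 0.247
  outer loop
   vertex 1.0 0.5 3.5
   vertex 2.0 0.0 1.0
   vertex 5.5 0.5 1.0
  endloop
 endfacet
 facet normal -0.516 0.817 -0.258
  outer loop
   vertex 1.5 2.0 2.5
   vertex 0.0 2.0 5.5
   vertex 4.5 5.0 6.0
  endloop
 endfacet
 facet normal -0.889 0.111 -0.444
  outer loop
   vertex 1.5 2.0 2.5
   vertex 2.0 0.0 1.0
   vertex 0.0 2.0 5.5
  endloop
 endfacet
 facet normal 0.030 0.746 -0.665
  outer loop
   vertex 1.5 2.0 2.5
   vertex 4.5 5.0 6.0
   vertex 5.5 0.5 1.0
  endloop
 endfacet
 facet normal -0.083 0.584 -0.807
  outer loop
   vertex 1.5 2.0 2.5
   vertex 5.5 0.5 1.0
   vertex 2.0 0.0 1.0
  endloop
 endfacet
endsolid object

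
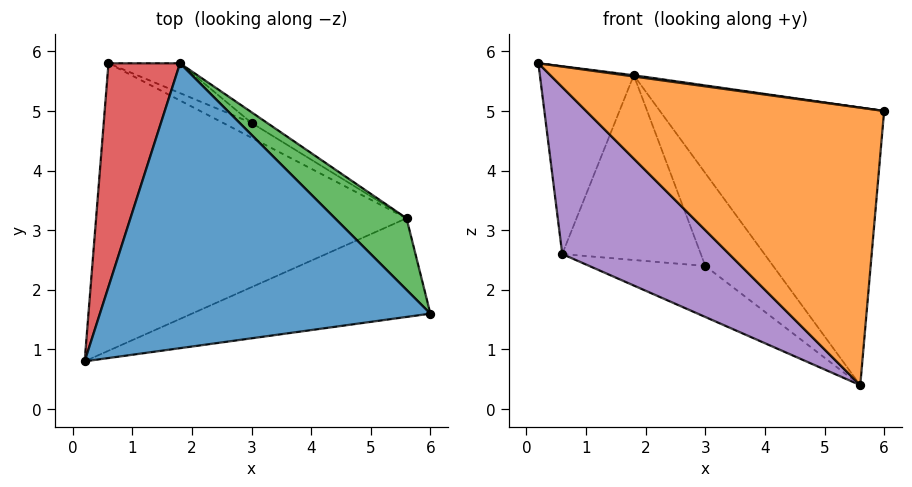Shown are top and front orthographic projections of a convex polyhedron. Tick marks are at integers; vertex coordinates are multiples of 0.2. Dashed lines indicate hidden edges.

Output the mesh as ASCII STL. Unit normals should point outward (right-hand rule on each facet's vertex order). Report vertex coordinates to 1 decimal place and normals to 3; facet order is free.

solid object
 facet normal 0.137 -0.004 0.991
  outer loop
   vertex 1.8 5.8 5.6
   vertex 0.2 0.8 5.8
   vertex 6.0 1.6 5.0
  endloop
 endfacet
 facet normal 0.083 -0.939 -0.334
  outer loop
   vertex 5.6 3.2 0.4
   vertex 6.0 1.6 5.0
   vertex 0.2 0.8 5.8
  endloop
 endfacet
 facet normal 0.709 0.683 0.176
  outer loop
   vertex 5.6 3.2 0.4
   vertex 1.8 5.8 5.6
   vertex 6.0 1.6 5.0
  endloop
 endfacet
 facet normal -0.886 0.298 0.355
  outer loop
   vertex 0.6 5.8 2.6
   vertex 0.2 0.8 5.8
   vertex 1.8 5.8 5.6
  endloop
 endfacet
 facet normal -0.540 -0.423 -0.728
  outer loop
   vertex 0.6 5.8 2.6
   vertex 5.6 3.2 0.4
   vertex 0.2 0.8 5.8
  endloop
 endfacet
 facet normal 0.464 0.880 -0.101
  outer loop
   vertex 3.0 4.8 2.4
   vertex 1.8 5.8 5.6
   vertex 5.6 3.2 0.4
  endloop
 endfacet
 facet normal 0.370 0.917 -0.148
  outer loop
   vertex 3.0 4.8 2.4
   vertex 0.6 5.8 2.6
   vertex 1.8 5.8 5.6
  endloop
 endfacet
 facet normal 0.353 0.899 -0.260
  outer loop
   vertex 3.0 4.8 2.4
   vertex 5.6 3.2 0.4
   vertex 0.6 5.8 2.6
  endloop
 endfacet
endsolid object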